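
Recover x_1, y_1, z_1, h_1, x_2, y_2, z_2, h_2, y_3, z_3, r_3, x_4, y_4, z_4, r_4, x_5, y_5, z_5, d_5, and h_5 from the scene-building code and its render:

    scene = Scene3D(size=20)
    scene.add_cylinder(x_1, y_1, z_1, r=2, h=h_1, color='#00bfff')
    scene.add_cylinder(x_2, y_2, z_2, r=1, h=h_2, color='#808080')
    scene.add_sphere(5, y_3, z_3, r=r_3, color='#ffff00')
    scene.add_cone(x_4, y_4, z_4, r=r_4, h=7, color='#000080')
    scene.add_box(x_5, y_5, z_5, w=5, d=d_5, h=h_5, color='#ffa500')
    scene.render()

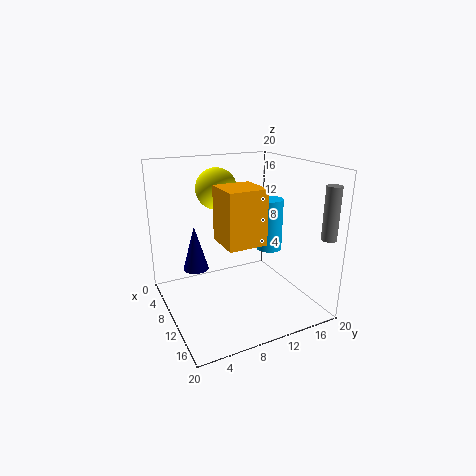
x_1 = 7, y_1 = 17, z_1 = 6, h_1 = 8, x_2 = 18, y_2 = 19, z_2 = 11, h_2 = 7, y_3 = 9, z_3 = 16, r_3 = 3, x_4 = 3, y_4 = 6, z_4 = 3, r_4 = 2, x_5 = 11, y_5 = 6, z_5 = 11, d_5 = 5, h_5 = 7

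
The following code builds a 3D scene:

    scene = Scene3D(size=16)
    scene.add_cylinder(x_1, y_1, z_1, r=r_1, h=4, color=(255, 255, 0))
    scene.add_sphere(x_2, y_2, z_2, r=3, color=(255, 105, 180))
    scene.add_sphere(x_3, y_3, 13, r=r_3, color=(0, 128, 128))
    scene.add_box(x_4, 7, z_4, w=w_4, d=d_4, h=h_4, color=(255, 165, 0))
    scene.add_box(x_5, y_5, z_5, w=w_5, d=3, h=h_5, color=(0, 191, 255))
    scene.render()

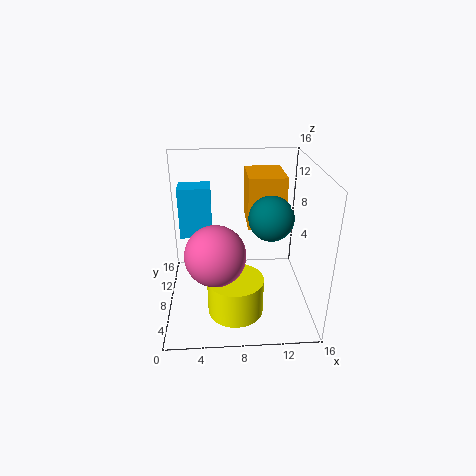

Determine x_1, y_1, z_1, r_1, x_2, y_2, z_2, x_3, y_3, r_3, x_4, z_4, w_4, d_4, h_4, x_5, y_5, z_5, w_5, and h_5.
x_1 = 7.5; y_1 = 4.5; z_1 = 1; r_1 = 3; x_2 = 5.5; y_2 = 3.5; z_2 = 8.5; x_3 = 10.5; y_3 = 2; r_3 = 2; x_4 = 9; z_4 = 9.5; w_4 = 4; d_4 = 5; h_4 = 5.5; x_5 = 1; y_5 = 13; z_5 = 5.5; w_5 = 4; h_5 = 6.5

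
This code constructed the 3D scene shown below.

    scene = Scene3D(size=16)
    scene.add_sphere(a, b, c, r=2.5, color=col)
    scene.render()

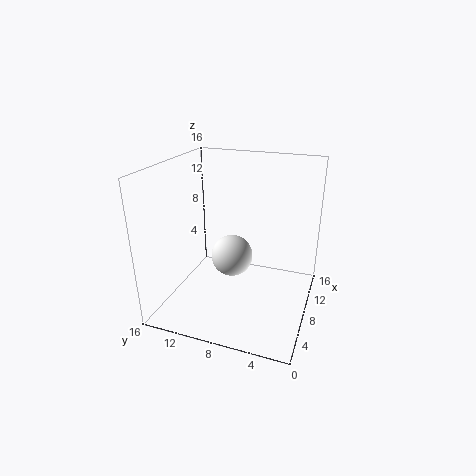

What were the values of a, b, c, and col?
a = 10, b = 9.5, c = 4.5, col = 'white'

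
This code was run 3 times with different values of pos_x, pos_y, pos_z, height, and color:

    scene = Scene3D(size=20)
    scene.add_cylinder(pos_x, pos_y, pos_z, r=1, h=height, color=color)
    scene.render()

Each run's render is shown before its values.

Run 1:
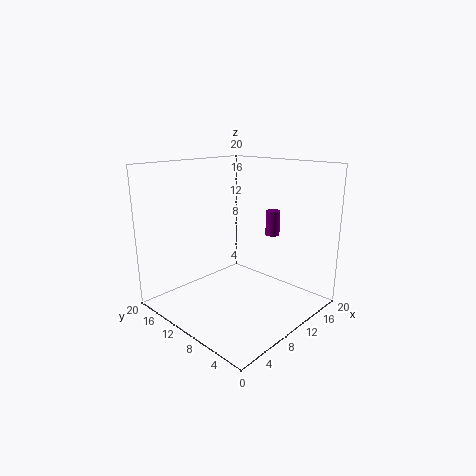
pos_x = 14.5; pos_y = 7.5; pos_z = 10; height = 3.5; color = 'purple'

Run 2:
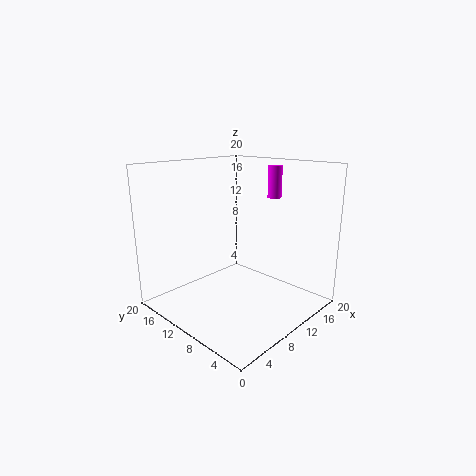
pos_x = 16; pos_y = 8.5; pos_z = 15; height = 4.5; color = 'magenta'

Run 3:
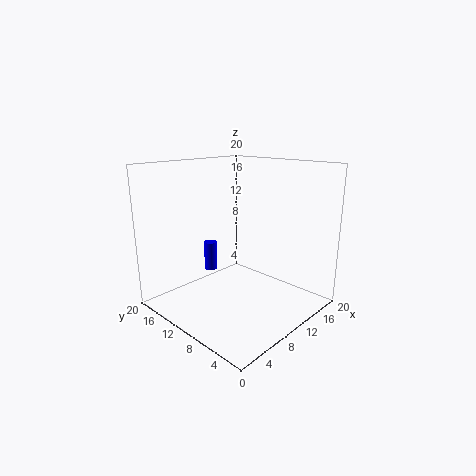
pos_x = 11; pos_y = 17; pos_z = 3; height = 4.5; color = 'blue'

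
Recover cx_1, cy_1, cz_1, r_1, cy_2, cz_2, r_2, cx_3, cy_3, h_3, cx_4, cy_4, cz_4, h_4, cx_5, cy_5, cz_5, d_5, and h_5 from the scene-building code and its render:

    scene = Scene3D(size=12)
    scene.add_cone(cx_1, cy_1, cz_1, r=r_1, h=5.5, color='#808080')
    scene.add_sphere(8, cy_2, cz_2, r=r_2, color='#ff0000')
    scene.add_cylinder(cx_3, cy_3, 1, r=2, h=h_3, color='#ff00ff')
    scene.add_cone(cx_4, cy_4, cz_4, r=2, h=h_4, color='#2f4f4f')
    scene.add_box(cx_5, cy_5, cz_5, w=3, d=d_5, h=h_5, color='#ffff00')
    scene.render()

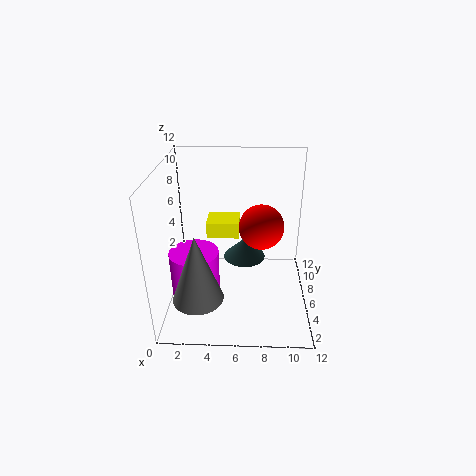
cx_1 = 3, cy_1 = 2.5, cz_1 = 2.5, r_1 = 2, cy_2 = 8, cz_2 = 6, r_2 = 2, cx_3 = 2.5, cy_3 = 4.5, h_3 = 4.5, cx_4 = 6.5, cy_4 = 9.5, cz_4 = 2, h_4 = 2, cx_5 = 3, cy_5 = 8.5, cz_5 = 4.5, d_5 = 2.5, h_5 = 1.5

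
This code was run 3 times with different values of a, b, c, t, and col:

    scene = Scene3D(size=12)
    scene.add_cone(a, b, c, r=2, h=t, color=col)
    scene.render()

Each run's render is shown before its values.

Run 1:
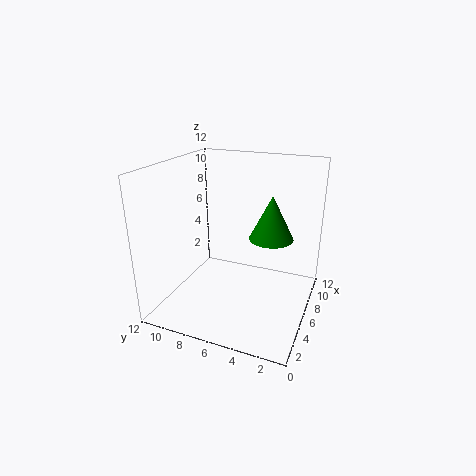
a = 9
b = 4
c = 5
t = 4
col = 'green'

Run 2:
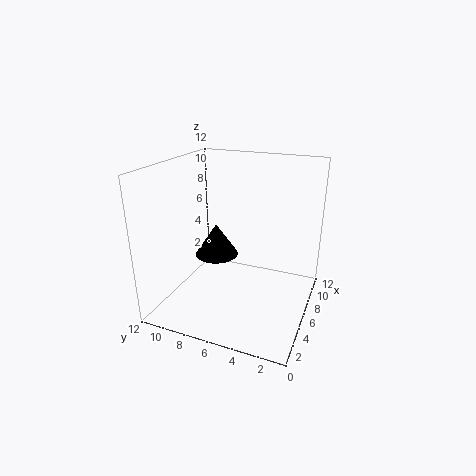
a = 8
b = 9
c = 3
t = 3
col = 'black'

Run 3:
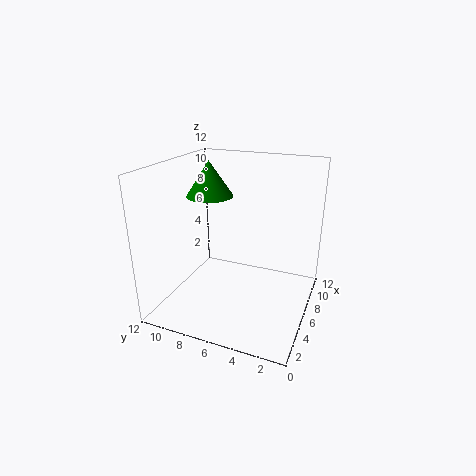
a = 7
b = 9
c = 9
t = 3
col = 'green'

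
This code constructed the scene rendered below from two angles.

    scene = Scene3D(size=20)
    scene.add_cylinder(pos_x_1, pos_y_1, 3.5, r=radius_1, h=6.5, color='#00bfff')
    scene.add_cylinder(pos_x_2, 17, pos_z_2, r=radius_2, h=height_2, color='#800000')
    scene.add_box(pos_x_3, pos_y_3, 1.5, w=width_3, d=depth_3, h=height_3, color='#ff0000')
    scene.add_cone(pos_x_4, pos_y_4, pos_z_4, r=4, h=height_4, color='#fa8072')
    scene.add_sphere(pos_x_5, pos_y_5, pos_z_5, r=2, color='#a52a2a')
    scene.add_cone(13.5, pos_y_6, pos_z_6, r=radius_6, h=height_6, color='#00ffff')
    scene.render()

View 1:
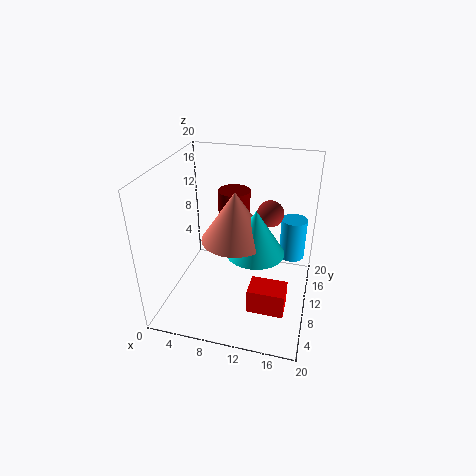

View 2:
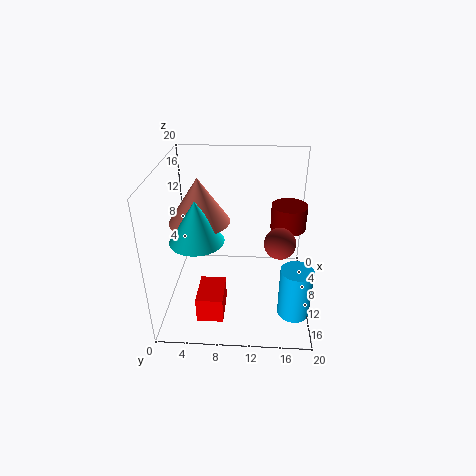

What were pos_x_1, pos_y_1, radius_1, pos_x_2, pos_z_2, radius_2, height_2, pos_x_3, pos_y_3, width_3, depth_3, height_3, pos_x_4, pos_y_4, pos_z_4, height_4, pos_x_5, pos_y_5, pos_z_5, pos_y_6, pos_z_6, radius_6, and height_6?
pos_x_1 = 17; pos_y_1 = 17.5; radius_1 = 2; pos_x_2 = 7.5; pos_z_2 = 10.5; radius_2 = 2.5; height_2 = 3.5; pos_x_3 = 12.5; pos_y_3 = 5; width_3 = 5; depth_3 = 3.5; height_3 = 3.5; pos_x_4 = 11; pos_y_4 = 5; pos_z_4 = 13; height_4 = 6; pos_x_5 = 13.5; pos_y_5 = 15.5; pos_z_5 = 11.5; pos_y_6 = 5; pos_z_6 = 11.5; radius_6 = 3.5; height_6 = 5.5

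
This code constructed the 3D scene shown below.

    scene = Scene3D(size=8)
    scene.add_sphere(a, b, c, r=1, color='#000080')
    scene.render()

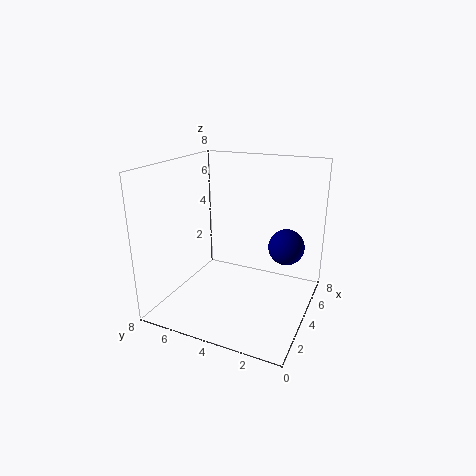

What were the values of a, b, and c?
a = 5, b = 1.5, c = 3.5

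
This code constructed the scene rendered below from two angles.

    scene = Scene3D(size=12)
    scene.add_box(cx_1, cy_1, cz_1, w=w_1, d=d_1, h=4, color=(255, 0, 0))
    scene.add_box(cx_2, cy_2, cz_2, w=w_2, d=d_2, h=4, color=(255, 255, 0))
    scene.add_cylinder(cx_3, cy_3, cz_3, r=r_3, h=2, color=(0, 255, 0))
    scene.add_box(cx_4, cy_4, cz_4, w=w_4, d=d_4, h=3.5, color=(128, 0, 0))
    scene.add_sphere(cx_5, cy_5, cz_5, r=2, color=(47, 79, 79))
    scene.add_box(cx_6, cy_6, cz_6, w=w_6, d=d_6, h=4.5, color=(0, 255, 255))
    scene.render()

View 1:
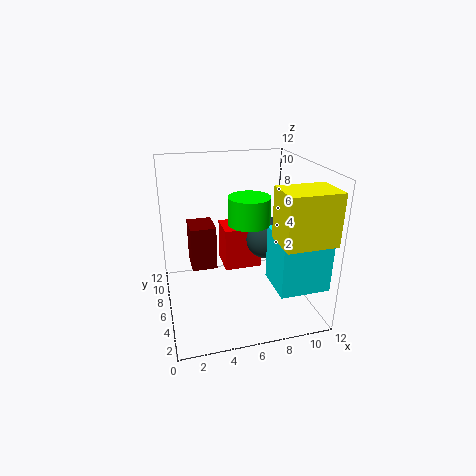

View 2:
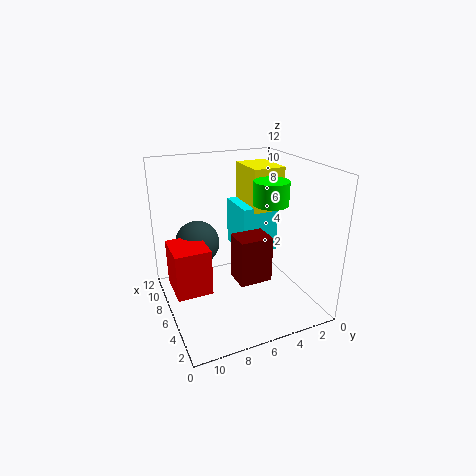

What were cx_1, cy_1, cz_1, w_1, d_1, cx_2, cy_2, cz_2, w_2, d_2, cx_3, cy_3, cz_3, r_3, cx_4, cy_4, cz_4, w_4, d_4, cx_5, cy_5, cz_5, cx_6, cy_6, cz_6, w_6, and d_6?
cx_1 = 5.5
cy_1 = 8.5
cz_1 = 1.5
w_1 = 3.5
d_1 = 3
cx_2 = 8
cy_2 = 0.5
cz_2 = 7
w_2 = 4
d_2 = 3
cx_3 = 6
cy_3 = 3
cz_3 = 8.5
r_3 = 1.5
cx_4 = 2
cy_4 = 5
cz_4 = 4
w_4 = 2
d_4 = 2.5
cx_5 = 9.5
cy_5 = 8.5
cz_5 = 4.5
cx_6 = 8
cy_6 = 1
cz_6 = 3
w_6 = 4
d_6 = 3.5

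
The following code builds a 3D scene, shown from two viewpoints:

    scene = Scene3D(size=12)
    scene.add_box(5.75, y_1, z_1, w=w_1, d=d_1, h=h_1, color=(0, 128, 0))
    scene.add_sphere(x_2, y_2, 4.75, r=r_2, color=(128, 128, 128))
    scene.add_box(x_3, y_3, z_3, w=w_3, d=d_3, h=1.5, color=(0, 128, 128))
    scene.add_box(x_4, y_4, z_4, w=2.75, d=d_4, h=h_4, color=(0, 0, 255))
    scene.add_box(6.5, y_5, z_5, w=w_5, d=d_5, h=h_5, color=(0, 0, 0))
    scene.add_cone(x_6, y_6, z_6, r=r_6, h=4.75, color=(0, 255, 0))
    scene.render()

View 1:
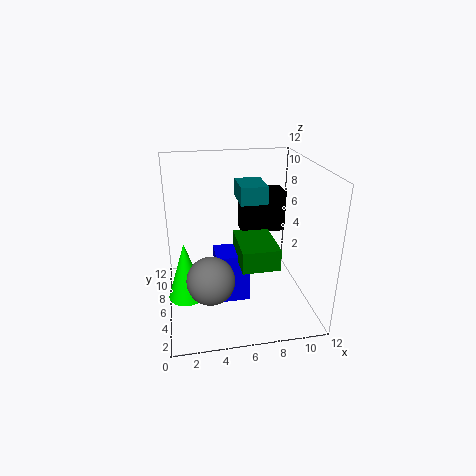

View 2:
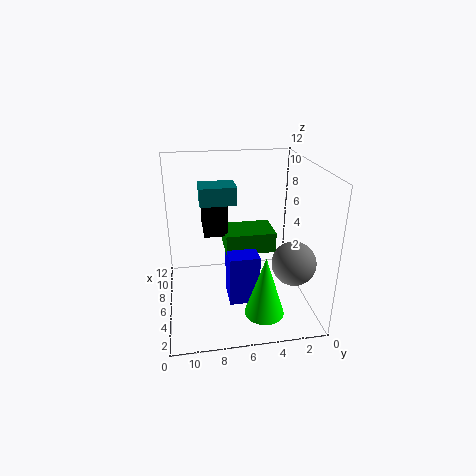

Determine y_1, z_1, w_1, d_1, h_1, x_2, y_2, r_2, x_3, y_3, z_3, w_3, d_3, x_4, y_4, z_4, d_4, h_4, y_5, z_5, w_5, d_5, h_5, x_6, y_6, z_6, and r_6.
y_1 = 2.75
z_1 = 4.5
w_1 = 3
d_1 = 4.25
h_1 = 1.75
x_2 = 3.25
y_2 = 2
r_2 = 1.75
x_3 = 6.25
y_3 = 6
z_3 = 8.75
w_3 = 2.25
d_3 = 3
x_4 = 4
y_4 = 4.5
z_4 = 0.75
d_4 = 2.5
h_4 = 4.25
y_5 = 6.75
z_5 = 6
w_5 = 3.75
d_5 = 2
h_5 = 3.5
x_6 = 1.5
y_6 = 4.75
z_6 = 1.75
r_6 = 1.5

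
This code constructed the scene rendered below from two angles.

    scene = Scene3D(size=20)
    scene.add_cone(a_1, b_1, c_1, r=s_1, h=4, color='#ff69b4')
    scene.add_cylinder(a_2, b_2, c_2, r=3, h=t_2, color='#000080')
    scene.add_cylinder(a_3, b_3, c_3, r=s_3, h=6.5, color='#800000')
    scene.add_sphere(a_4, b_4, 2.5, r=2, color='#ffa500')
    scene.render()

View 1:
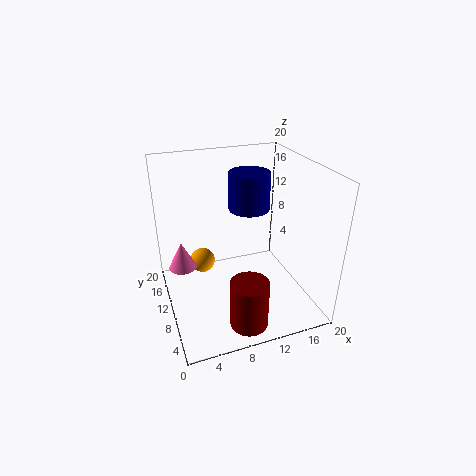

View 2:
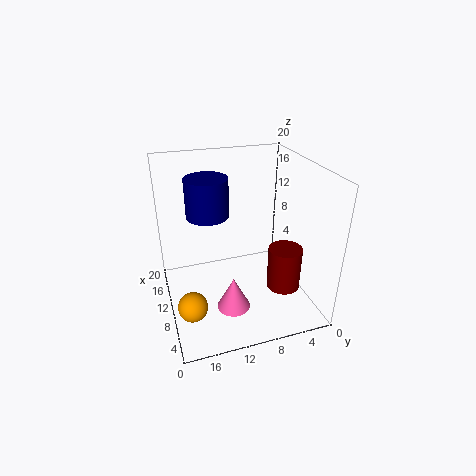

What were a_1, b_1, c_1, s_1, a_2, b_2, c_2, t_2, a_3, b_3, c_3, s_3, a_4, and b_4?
a_1 = 2.5
b_1 = 13
c_1 = 5
s_1 = 2
a_2 = 13
b_2 = 13.5
c_2 = 12.5
t_2 = 5.5
a_3 = 9
b_3 = 3
c_3 = 1
s_3 = 2.5
a_4 = 6.5
b_4 = 17.5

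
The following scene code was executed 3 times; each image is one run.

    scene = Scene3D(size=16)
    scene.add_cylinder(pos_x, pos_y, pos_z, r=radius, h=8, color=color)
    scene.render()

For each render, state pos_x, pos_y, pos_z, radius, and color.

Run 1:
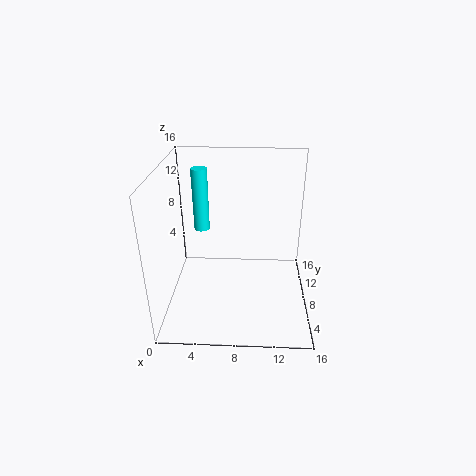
pos_x = 3; pos_y = 14; pos_z = 6; radius = 1; color = 'cyan'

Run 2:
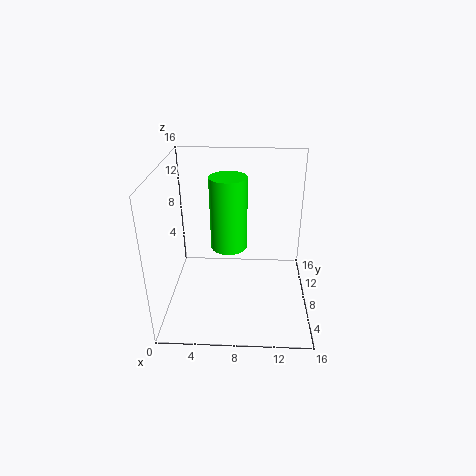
pos_x = 7; pos_y = 8; pos_z = 7; radius = 2; color = 'lime'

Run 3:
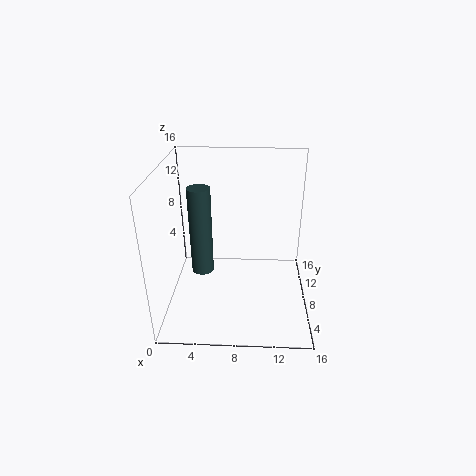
pos_x = 5; pos_y = 2; pos_z = 8; radius = 1; color = 'darkslategray'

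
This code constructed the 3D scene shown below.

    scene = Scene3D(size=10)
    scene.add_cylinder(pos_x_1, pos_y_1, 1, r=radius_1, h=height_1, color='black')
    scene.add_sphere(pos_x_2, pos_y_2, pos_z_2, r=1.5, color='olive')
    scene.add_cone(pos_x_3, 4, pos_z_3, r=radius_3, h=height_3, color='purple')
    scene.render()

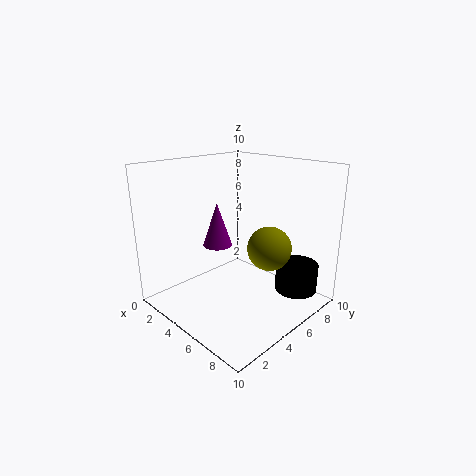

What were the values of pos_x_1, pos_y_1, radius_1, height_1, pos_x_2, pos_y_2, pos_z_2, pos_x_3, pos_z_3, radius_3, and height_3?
pos_x_1 = 8, pos_y_1 = 8, radius_1 = 1.5, height_1 = 2, pos_x_2 = 7, pos_y_2 = 6, pos_z_2 = 4.5, pos_x_3 = 4, pos_z_3 = 4.5, radius_3 = 1, height_3 = 3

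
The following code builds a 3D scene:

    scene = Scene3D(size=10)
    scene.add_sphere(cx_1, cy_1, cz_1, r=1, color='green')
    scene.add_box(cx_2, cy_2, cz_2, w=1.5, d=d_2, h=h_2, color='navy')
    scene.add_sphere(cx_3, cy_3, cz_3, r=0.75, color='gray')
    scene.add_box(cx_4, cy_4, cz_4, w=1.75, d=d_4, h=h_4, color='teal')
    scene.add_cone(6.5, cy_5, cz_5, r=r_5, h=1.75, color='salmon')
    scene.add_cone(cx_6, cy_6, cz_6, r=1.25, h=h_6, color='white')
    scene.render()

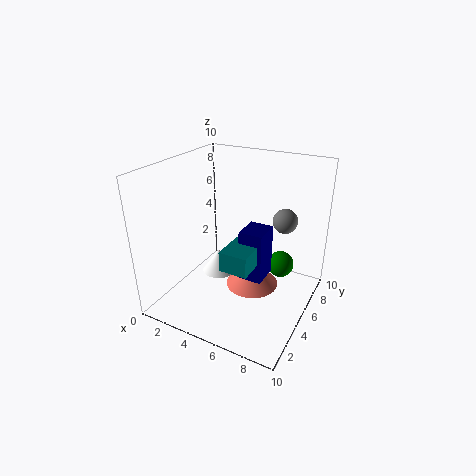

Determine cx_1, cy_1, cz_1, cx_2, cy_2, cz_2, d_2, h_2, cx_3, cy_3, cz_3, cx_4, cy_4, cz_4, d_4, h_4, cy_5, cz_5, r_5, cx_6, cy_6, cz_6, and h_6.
cx_1 = 7.25, cy_1 = 7.75, cz_1 = 2, cx_2 = 6.25, cy_2 = 2.75, cz_2 = 3.5, d_2 = 1.75, h_2 = 3.25, cx_3 = 8.5, cy_3 = 4.5, cz_3 = 7.25, cx_4 = 5.75, cy_4 = 1.25, cz_4 = 4.75, d_4 = 2.25, h_4 = 1.25, cy_5 = 4.25, cz_5 = 2.25, r_5 = 1.75, cx_6 = 3.25, cy_6 = 5.25, cz_6 = 1.75, h_6 = 1.75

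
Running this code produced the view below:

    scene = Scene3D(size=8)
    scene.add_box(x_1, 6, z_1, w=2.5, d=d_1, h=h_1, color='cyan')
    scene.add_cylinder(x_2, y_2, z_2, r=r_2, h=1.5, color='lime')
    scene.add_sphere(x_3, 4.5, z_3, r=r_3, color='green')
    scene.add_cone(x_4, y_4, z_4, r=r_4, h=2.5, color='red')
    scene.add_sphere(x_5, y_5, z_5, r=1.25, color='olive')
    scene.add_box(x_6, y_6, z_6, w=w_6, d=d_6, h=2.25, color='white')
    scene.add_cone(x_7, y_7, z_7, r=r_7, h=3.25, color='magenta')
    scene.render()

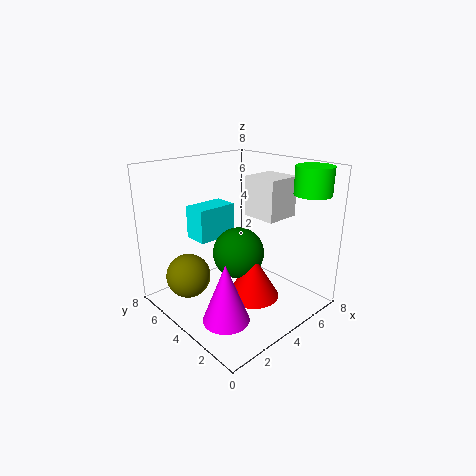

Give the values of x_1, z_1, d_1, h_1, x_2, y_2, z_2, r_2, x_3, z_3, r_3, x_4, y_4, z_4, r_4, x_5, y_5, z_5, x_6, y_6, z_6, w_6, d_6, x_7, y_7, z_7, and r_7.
x_1 = 3
z_1 = 3.25
d_1 = 1.5
h_1 = 2
x_2 = 6.75
y_2 = 1.25
z_2 = 6.5
r_2 = 1
x_3 = 4.5
z_3 = 2.75
r_3 = 1.5
x_4 = 4.5
y_4 = 3.25
z_4 = 0.5
r_4 = 1.5
x_5 = 1.75
y_5 = 5.75
z_5 = 1.75
x_6 = 5
y_6 = 2.5
z_6 = 5
w_6 = 2
d_6 = 2
x_7 = 2
y_7 = 2.75
z_7 = 0.25
r_7 = 1.25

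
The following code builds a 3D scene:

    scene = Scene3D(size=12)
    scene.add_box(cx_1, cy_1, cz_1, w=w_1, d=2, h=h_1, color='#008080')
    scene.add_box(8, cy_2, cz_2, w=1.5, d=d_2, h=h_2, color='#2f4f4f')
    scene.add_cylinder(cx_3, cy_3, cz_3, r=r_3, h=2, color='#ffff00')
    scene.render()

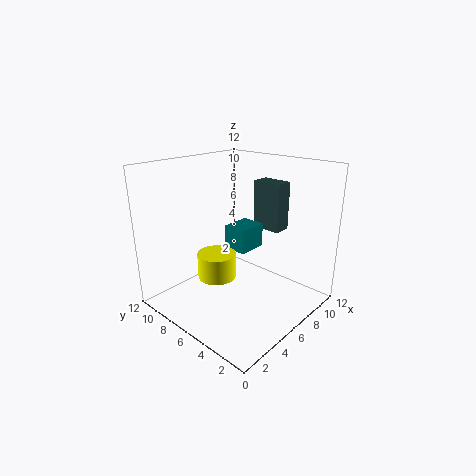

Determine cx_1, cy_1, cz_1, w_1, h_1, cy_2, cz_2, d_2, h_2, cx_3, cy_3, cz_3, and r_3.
cx_1 = 5.5; cy_1 = 5; cz_1 = 5; w_1 = 2.5; h_1 = 2; cy_2 = 3.5; cz_2 = 6.5; d_2 = 2.5; h_2 = 4; cx_3 = 3.5; cy_3 = 6; cz_3 = 3.5; r_3 = 1.5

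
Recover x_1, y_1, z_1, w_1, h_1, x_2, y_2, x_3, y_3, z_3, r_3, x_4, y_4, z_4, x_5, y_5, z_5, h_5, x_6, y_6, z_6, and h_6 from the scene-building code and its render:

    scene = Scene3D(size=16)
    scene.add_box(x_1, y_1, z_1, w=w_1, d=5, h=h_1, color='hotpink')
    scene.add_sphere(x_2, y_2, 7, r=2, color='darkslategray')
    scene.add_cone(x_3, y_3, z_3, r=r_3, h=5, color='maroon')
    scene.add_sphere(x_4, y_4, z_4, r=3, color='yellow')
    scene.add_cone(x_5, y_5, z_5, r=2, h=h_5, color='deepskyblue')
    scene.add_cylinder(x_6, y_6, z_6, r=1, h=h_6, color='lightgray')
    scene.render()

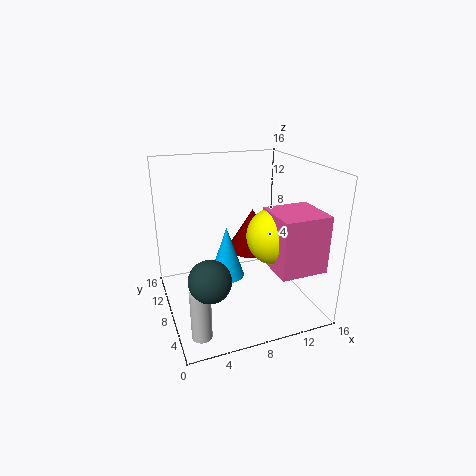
x_1 = 10; y_1 = 1; z_1 = 6; w_1 = 5; h_1 = 6; x_2 = 3; y_2 = 2; x_3 = 11; y_3 = 11; z_3 = 5; r_3 = 3; x_4 = 11; y_4 = 5; z_4 = 9; x_5 = 7; y_5 = 9; z_5 = 3; h_5 = 6; x_6 = 2; y_6 = 2; z_6 = 1; h_6 = 5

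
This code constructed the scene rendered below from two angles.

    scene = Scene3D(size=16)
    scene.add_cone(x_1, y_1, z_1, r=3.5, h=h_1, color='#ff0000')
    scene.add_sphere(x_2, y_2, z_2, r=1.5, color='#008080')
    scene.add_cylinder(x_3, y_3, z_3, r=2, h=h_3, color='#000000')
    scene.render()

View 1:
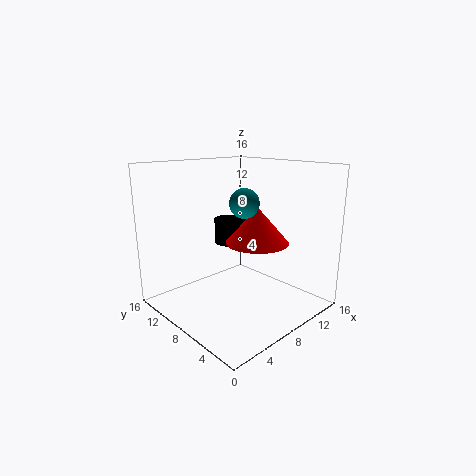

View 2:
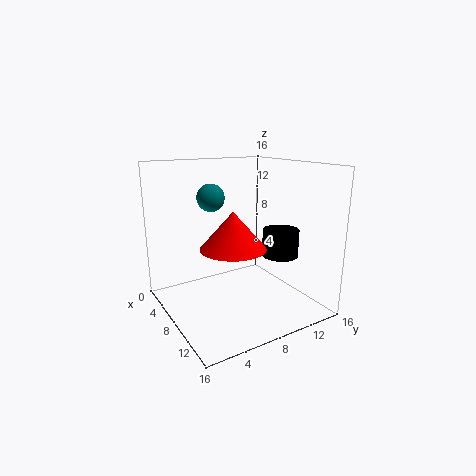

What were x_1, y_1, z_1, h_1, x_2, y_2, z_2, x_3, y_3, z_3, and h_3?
x_1 = 9.5
y_1 = 6.5
z_1 = 7.5
h_1 = 4
x_2 = 6.5
y_2 = 5.5
z_2 = 12.5
x_3 = 10.5
y_3 = 12
z_3 = 6
h_3 = 3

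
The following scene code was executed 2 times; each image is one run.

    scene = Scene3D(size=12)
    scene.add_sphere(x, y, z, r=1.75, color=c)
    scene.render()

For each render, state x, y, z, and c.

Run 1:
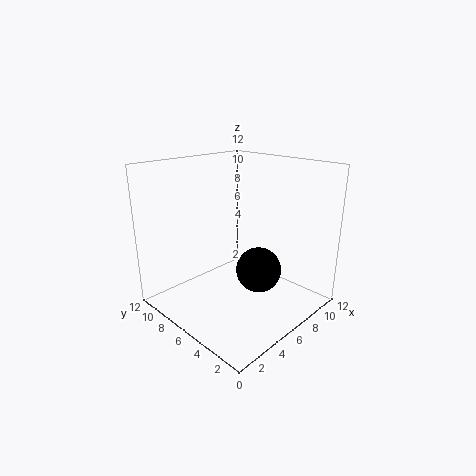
x = 5.5
y = 3.25
z = 4.25
c = 'black'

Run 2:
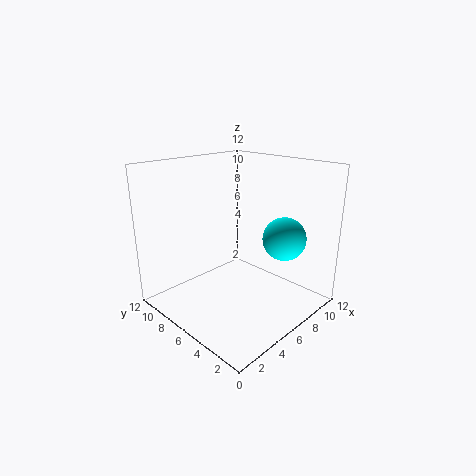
x = 8
y = 2.75
z = 6.25
c = 'cyan'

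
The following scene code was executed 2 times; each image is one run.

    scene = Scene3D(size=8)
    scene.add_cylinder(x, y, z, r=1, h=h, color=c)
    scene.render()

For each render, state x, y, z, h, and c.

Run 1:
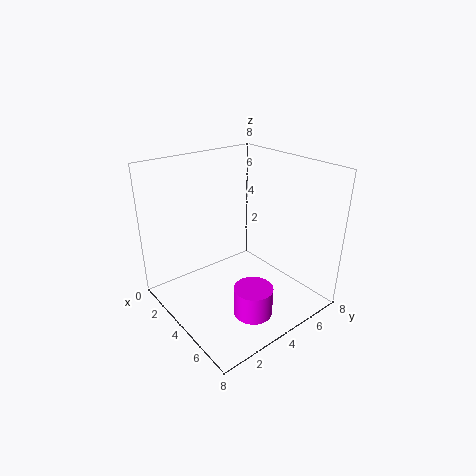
x = 6.5, y = 3, z = 1, h = 1.5, c = 'magenta'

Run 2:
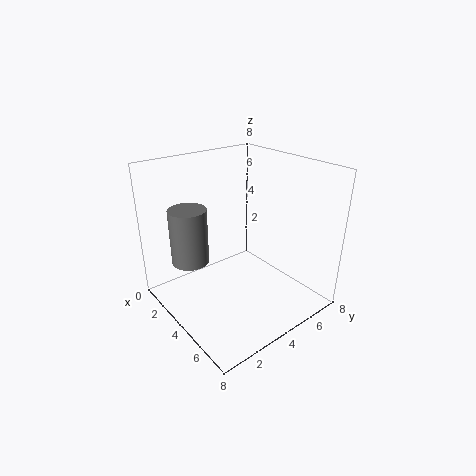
x = 3, y = 1.5, z = 3, h = 3, c = 'gray'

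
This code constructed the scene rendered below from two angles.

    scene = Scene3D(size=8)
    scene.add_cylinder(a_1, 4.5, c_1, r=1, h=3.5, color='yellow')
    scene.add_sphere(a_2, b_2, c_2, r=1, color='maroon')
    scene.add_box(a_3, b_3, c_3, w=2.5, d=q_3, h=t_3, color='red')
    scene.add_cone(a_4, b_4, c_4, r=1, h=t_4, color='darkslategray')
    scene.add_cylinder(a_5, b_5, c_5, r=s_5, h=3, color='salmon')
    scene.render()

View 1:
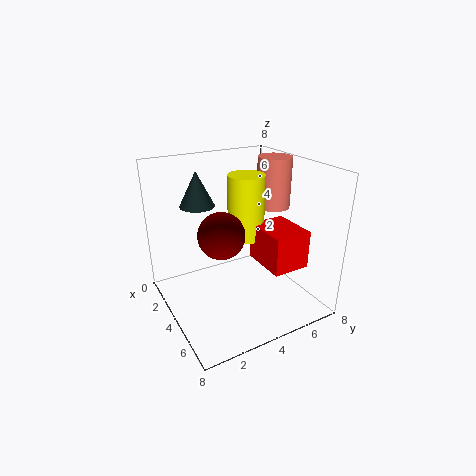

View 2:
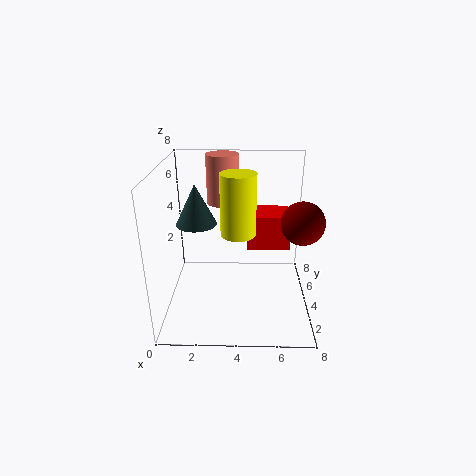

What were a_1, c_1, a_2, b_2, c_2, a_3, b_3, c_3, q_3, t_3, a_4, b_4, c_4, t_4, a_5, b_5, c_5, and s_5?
a_1 = 4; c_1 = 4; a_2 = 7; b_2 = 1.5; c_2 = 6; a_3 = 4.5; b_3 = 4.5; c_3 = 3; q_3 = 2; t_3 = 2; a_4 = 2; b_4 = 2.5; c_4 = 5.5; t_4 = 2; a_5 = 3; b_5 = 7; c_5 = 5; s_5 = 1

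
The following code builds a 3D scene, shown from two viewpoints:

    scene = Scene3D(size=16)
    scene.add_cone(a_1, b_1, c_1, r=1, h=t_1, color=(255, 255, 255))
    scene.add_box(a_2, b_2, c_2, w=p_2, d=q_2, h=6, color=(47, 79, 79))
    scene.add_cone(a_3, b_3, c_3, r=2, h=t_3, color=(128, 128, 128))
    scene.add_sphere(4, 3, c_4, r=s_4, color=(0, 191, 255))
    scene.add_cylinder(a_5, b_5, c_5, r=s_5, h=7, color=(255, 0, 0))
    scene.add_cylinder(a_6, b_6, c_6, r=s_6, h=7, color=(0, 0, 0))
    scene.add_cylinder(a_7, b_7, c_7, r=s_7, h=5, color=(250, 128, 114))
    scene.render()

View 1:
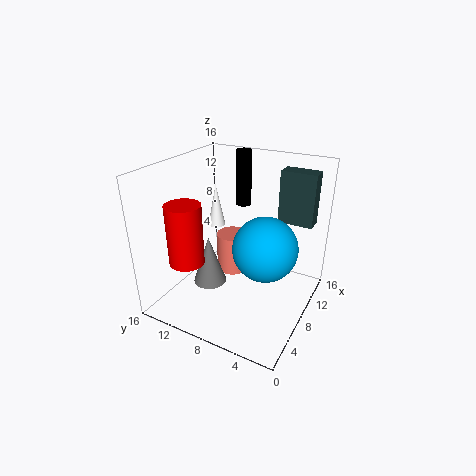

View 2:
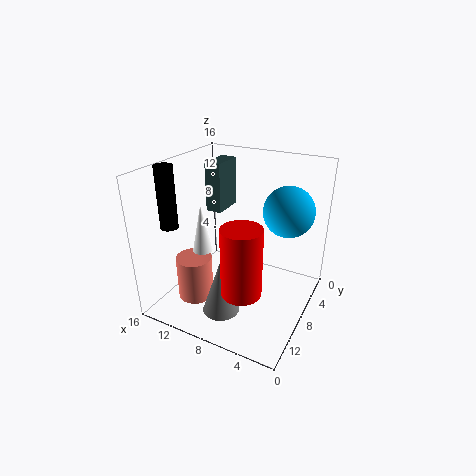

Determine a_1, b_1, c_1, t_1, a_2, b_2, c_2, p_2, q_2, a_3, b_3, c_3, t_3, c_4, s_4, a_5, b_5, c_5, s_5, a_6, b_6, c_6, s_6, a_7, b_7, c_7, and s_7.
a_1 = 10, b_1 = 12, c_1 = 8, t_1 = 5, a_2 = 12, b_2 = 1, c_2 = 9, p_2 = 2, q_2 = 4, a_3 = 8, b_3 = 12, c_3 = 1, t_3 = 6, c_4 = 10, s_4 = 3, a_5 = 5, b_5 = 13, c_5 = 5, s_5 = 2, a_6 = 15, b_6 = 11, c_6 = 9, s_6 = 1, a_7 = 12, b_7 = 11, c_7 = 1, s_7 = 2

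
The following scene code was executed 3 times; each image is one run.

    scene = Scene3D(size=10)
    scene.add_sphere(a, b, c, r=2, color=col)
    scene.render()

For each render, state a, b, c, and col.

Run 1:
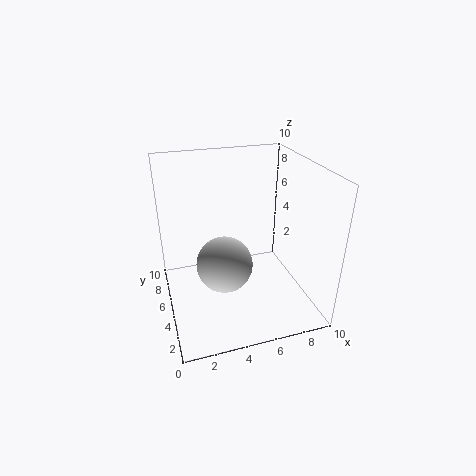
a = 4, b = 5, c = 3, col = 'lightgray'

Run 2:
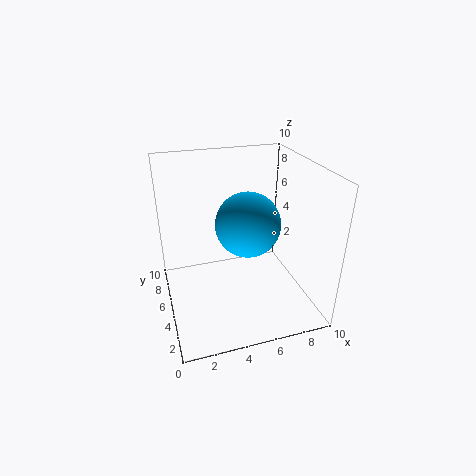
a = 5, b = 3, c = 7, col = 'deepskyblue'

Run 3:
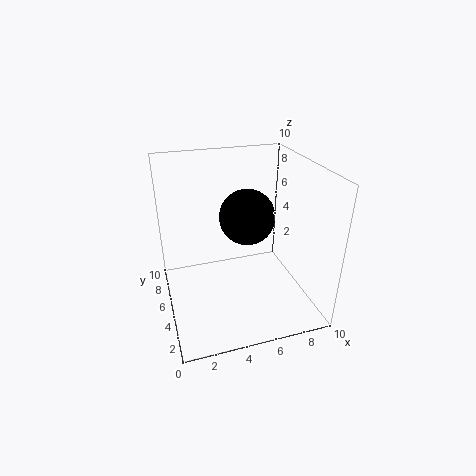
a = 6, b = 6, c = 6, col = 'black'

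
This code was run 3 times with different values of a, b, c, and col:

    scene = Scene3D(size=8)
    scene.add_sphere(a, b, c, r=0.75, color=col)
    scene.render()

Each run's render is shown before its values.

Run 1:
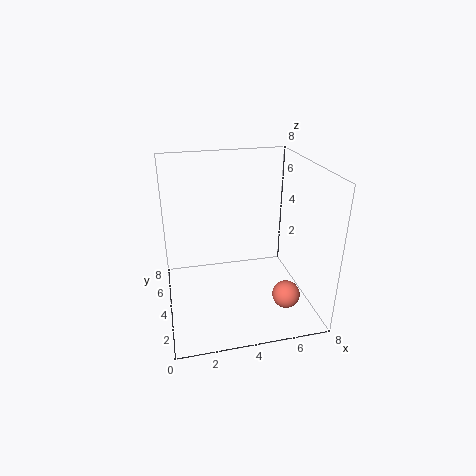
a = 6.25
b = 2
c = 1.25
col = 'salmon'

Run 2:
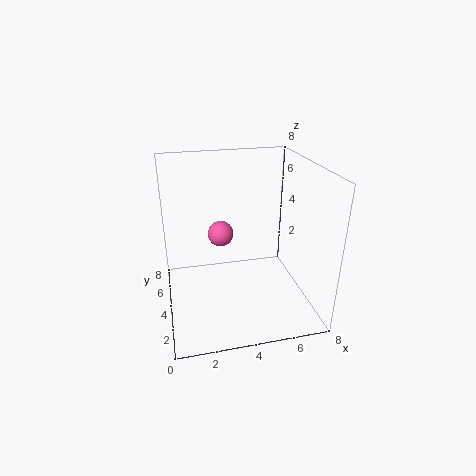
a = 3.25
b = 5.25
c = 3.75
col = 'hotpink'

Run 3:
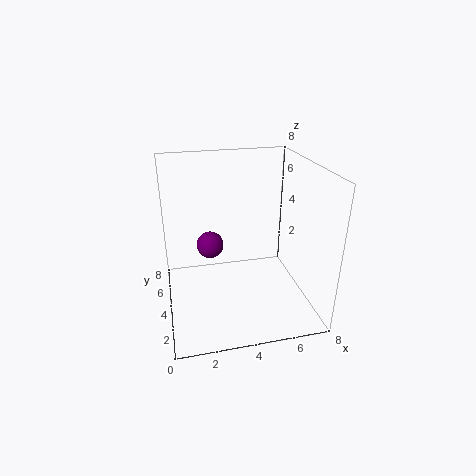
a = 2.5
b = 4.5
c = 3.5
col = 'purple'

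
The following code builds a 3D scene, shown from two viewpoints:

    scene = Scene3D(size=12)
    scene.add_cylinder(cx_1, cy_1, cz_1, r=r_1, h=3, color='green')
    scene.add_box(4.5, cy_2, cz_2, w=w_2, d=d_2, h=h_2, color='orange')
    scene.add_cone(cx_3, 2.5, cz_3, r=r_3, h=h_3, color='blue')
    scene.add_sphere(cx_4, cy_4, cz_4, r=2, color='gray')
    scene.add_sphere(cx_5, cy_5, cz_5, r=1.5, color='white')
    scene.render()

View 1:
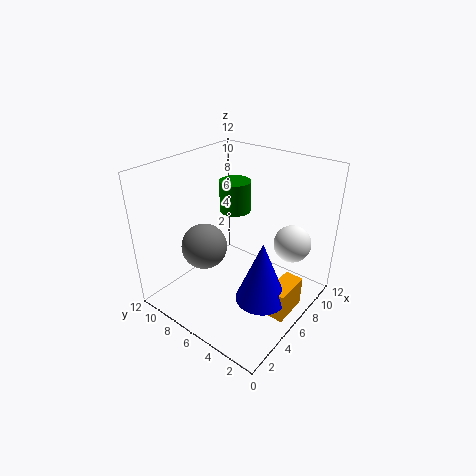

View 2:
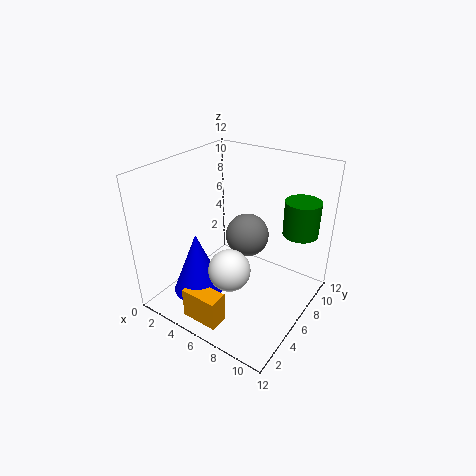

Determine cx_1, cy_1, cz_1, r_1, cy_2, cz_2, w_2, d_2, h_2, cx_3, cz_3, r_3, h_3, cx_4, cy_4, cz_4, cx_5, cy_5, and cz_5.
cx_1 = 10
cy_1 = 9.5
cz_1 = 6
r_1 = 1.5
cy_2 = 0.5
cz_2 = 1
w_2 = 3
d_2 = 1.5
h_2 = 2.5
cx_3 = 4.5
cz_3 = 2.5
r_3 = 2
h_3 = 5
cx_4 = 5
cy_4 = 9
cz_4 = 4.5
cx_5 = 8
cy_5 = 2
cz_5 = 6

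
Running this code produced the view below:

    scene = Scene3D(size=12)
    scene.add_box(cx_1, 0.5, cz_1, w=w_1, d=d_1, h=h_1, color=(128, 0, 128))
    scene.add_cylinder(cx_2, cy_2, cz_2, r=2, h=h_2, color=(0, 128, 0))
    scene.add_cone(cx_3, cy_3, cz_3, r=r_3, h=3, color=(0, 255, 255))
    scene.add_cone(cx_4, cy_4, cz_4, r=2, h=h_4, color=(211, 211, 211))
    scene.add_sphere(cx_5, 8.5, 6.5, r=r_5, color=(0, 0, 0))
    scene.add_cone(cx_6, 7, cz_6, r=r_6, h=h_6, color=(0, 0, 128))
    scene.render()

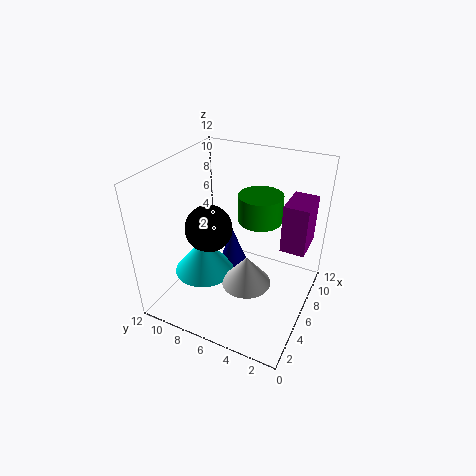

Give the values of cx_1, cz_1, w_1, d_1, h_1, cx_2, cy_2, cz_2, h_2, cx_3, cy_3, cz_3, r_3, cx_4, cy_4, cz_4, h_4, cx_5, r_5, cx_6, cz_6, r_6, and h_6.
cx_1 = 6.5; cz_1 = 5.5; w_1 = 3; d_1 = 2; h_1 = 4; cx_2 = 9.5; cy_2 = 5.5; cz_2 = 6; h_2 = 2.5; cx_3 = 4.5; cy_3 = 8.5; cz_3 = 3; r_3 = 2.5; cx_4 = 4.5; cy_4 = 4.5; cz_4 = 3; h_4 = 2.5; cx_5 = 5.5; r_5 = 2; cx_6 = 7; cz_6 = 2; r_6 = 1.5; h_6 = 4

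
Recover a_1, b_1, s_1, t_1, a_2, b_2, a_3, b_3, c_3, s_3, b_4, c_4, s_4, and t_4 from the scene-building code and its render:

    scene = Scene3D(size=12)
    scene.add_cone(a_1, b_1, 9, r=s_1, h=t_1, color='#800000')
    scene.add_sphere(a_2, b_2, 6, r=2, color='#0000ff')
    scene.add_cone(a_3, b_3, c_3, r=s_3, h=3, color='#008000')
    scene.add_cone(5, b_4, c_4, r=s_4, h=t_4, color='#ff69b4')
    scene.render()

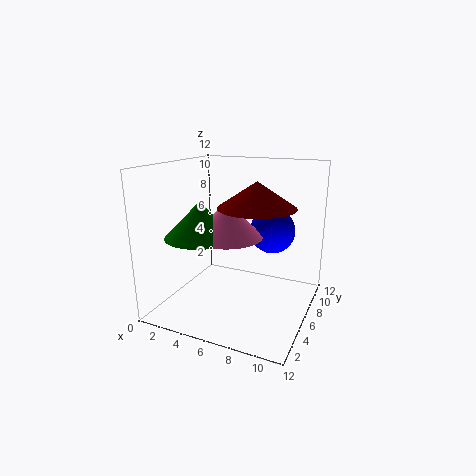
a_1 = 8, b_1 = 5, s_1 = 3, t_1 = 2, a_2 = 8, b_2 = 9, a_3 = 3, b_3 = 5, c_3 = 6, s_3 = 3, b_4 = 6, c_4 = 6, s_4 = 3, t_4 = 3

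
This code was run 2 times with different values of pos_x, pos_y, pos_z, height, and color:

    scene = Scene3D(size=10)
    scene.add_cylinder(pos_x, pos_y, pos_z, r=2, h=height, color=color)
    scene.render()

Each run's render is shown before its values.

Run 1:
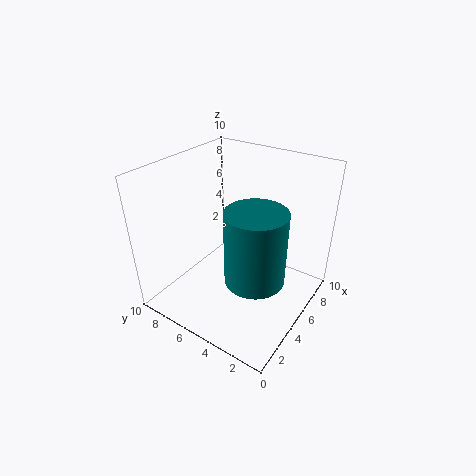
pos_x = 4
pos_y = 3
pos_z = 3
height = 5
color = 'teal'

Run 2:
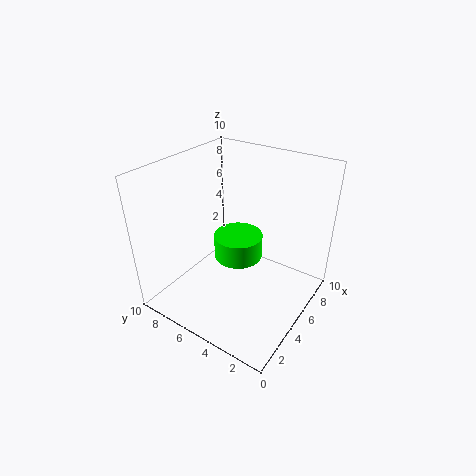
pos_x = 8
pos_y = 7
pos_z = 1
height = 2
color = 'lime'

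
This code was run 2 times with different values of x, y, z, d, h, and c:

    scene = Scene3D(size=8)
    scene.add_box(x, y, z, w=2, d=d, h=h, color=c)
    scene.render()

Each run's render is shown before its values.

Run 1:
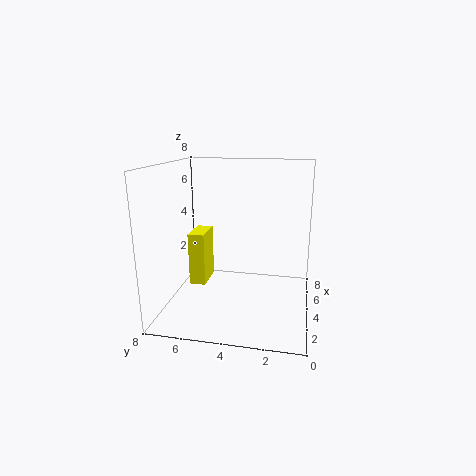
x = 4.75
y = 6.25
z = 0.5
d = 1
h = 3.25
c = 'yellow'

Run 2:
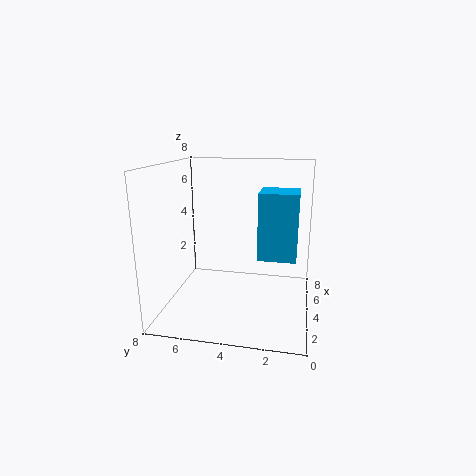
x = 2.75
y = 0.75
z = 3.25
d = 2
h = 3.5
c = 'deepskyblue'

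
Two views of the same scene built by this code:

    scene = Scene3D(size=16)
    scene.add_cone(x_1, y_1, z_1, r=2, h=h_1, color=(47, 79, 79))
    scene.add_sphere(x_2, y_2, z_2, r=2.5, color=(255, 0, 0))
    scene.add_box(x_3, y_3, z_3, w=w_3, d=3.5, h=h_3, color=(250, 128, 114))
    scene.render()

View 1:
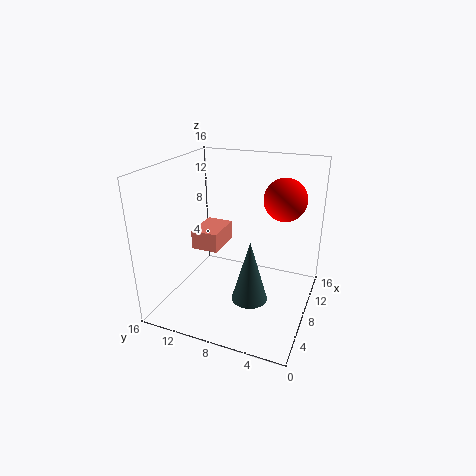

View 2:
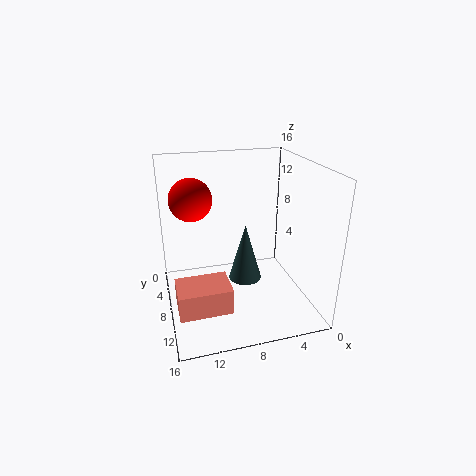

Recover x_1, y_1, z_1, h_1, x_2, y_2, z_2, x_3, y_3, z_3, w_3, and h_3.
x_1 = 6.5; y_1 = 6; z_1 = 1.5; h_1 = 7; x_2 = 12.5; y_2 = 4; z_2 = 11.5; x_3 = 10.5; y_3 = 12; z_3 = 4; w_3 = 5; h_3 = 2.5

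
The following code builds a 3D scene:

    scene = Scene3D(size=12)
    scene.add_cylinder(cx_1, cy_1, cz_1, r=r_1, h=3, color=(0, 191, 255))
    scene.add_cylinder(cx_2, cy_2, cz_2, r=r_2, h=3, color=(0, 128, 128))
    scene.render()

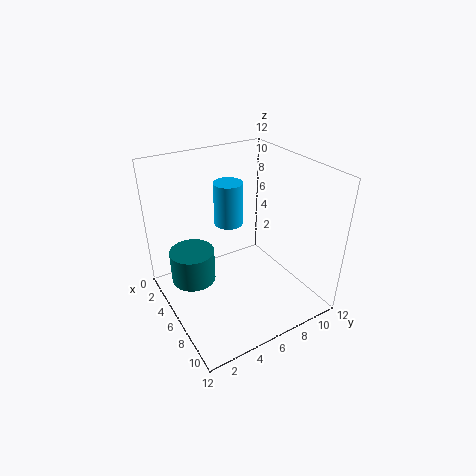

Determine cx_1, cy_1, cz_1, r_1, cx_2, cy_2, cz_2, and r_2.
cx_1 = 8; cy_1 = 4; cz_1 = 9; r_1 = 1; cx_2 = 3; cy_2 = 3; cz_2 = 1; r_2 = 2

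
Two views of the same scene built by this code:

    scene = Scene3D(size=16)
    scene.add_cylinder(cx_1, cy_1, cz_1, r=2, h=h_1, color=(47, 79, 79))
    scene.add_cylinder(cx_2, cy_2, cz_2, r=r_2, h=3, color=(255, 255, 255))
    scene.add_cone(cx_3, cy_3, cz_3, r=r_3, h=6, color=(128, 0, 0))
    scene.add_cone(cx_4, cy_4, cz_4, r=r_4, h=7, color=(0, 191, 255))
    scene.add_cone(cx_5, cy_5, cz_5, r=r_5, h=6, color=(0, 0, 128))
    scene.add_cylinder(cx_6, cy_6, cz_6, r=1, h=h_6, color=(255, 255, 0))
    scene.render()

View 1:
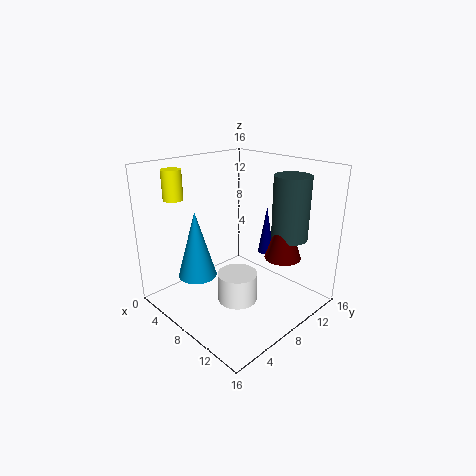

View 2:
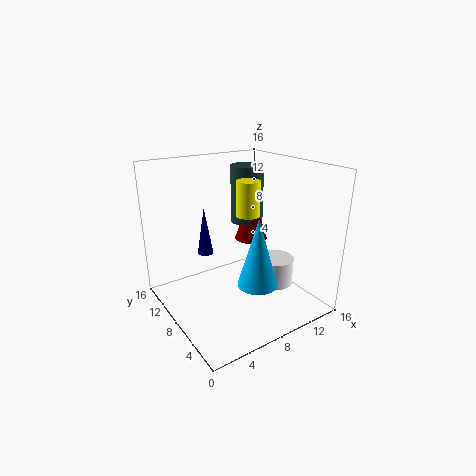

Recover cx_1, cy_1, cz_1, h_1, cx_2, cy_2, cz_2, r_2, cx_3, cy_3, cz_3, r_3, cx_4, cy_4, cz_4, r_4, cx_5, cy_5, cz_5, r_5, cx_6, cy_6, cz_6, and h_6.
cx_1 = 12; cy_1 = 12; cz_1 = 8; h_1 = 7; cx_2 = 11; cy_2 = 5; cz_2 = 3; r_2 = 2; cx_3 = 12; cy_3 = 11; cz_3 = 6; r_3 = 2; cx_4 = 7; cy_4 = 3; cz_4 = 5; r_4 = 2; cx_5 = 7; cy_5 = 14; cz_5 = 4; r_5 = 1; cx_6 = 5; cy_6 = 2; cz_6 = 13; h_6 = 3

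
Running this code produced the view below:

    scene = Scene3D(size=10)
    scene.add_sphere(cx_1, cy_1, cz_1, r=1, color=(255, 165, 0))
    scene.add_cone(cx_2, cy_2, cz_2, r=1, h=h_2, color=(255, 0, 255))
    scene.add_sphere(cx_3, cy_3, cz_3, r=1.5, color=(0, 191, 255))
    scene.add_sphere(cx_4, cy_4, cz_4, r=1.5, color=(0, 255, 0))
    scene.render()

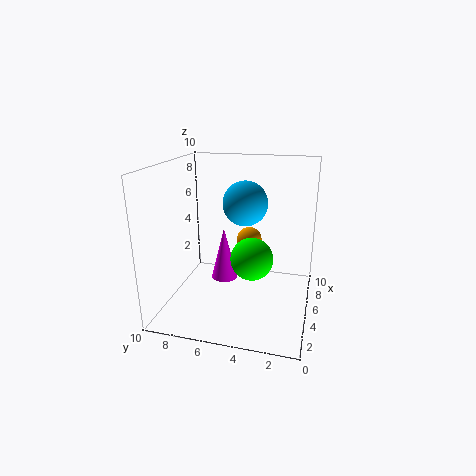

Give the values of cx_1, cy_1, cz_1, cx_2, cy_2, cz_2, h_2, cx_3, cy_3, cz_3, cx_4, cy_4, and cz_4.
cx_1 = 8.5, cy_1 = 5, cz_1 = 3.5, cx_2 = 6.5, cy_2 = 6.5, cz_2 = 1, h_2 = 4, cx_3 = 5, cy_3 = 4.5, cz_3 = 7.5, cx_4 = 5, cy_4 = 4, cz_4 = 3.5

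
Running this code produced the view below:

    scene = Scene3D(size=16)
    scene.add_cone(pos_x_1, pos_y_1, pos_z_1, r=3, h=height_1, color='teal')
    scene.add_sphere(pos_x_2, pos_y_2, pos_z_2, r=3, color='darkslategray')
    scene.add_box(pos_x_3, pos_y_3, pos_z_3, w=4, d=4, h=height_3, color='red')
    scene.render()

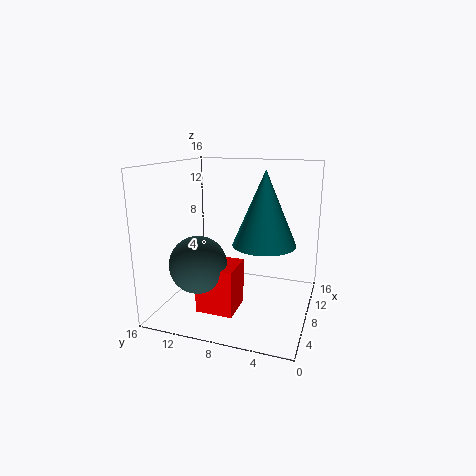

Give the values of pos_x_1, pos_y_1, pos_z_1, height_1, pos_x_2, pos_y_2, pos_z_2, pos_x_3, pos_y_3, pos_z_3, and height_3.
pos_x_1 = 4, pos_y_1 = 4, pos_z_1 = 9, height_1 = 7, pos_x_2 = 4, pos_y_2 = 11, pos_z_2 = 6, pos_x_3 = 3, pos_y_3 = 7, pos_z_3 = 1, height_3 = 5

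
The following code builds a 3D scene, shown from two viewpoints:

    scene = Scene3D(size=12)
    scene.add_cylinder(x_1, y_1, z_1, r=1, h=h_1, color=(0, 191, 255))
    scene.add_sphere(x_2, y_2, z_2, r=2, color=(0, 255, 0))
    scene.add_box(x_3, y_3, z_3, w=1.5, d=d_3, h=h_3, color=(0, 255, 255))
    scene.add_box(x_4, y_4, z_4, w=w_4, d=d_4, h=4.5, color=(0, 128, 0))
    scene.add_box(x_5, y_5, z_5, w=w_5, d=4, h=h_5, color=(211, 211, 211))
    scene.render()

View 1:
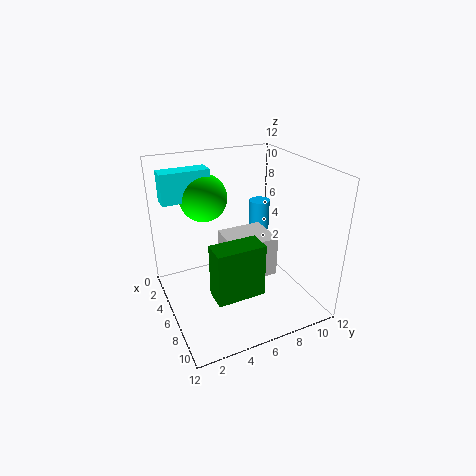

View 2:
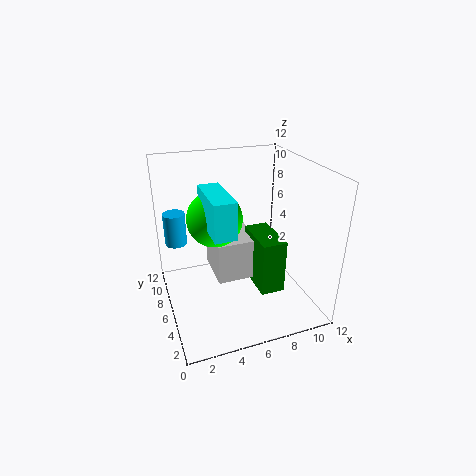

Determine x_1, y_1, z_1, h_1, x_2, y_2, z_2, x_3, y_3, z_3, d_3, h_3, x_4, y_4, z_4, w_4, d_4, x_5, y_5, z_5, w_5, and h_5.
x_1 = 1.5
y_1 = 10.5
z_1 = 4
h_1 = 3
x_2 = 3.5
y_2 = 4
z_2 = 9
x_3 = 2.5
y_3 = 0.5
z_3 = 9
d_3 = 4
h_3 = 2.5
x_4 = 7
y_4 = 3
z_4 = 2
w_4 = 2
d_4 = 4
x_5 = 4
y_5 = 5
z_5 = 2.5
w_5 = 3.5
h_5 = 3.5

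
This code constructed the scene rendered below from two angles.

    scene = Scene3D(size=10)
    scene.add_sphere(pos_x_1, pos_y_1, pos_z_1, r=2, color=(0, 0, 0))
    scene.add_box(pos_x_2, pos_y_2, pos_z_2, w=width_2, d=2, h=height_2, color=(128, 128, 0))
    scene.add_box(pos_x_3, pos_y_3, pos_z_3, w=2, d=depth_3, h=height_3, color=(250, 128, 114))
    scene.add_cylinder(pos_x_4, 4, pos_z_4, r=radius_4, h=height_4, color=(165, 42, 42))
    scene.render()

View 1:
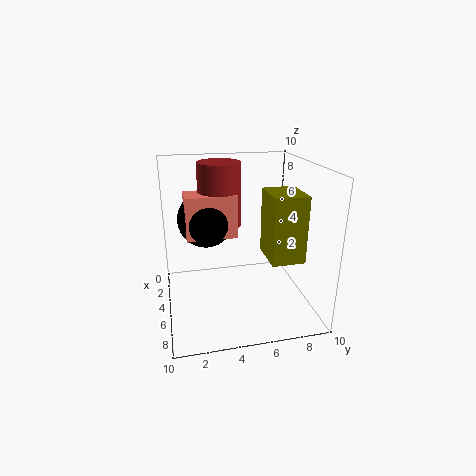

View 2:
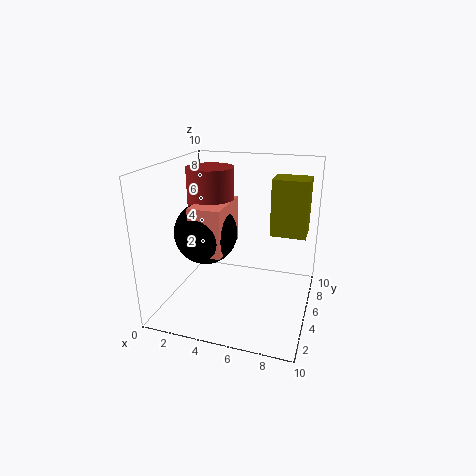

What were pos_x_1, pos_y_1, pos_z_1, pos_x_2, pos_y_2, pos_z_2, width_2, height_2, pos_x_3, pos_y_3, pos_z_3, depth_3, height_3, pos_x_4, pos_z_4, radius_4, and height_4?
pos_x_1 = 3.5
pos_y_1 = 3
pos_z_1 = 6
pos_x_2 = 7
pos_y_2 = 6
pos_z_2 = 5
width_2 = 2.5
height_2 = 4
pos_x_3 = 3
pos_y_3 = 1.5
pos_z_3 = 5
depth_3 = 3.5
height_3 = 3
pos_x_4 = 3.5
pos_z_4 = 5.5
radius_4 = 1.5
height_4 = 4.5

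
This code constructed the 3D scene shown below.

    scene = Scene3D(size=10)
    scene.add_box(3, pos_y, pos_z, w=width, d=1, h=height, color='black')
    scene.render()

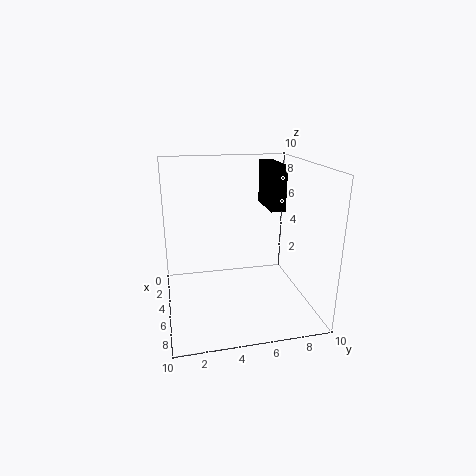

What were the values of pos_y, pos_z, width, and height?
pos_y = 7
pos_z = 7
width = 3
height = 3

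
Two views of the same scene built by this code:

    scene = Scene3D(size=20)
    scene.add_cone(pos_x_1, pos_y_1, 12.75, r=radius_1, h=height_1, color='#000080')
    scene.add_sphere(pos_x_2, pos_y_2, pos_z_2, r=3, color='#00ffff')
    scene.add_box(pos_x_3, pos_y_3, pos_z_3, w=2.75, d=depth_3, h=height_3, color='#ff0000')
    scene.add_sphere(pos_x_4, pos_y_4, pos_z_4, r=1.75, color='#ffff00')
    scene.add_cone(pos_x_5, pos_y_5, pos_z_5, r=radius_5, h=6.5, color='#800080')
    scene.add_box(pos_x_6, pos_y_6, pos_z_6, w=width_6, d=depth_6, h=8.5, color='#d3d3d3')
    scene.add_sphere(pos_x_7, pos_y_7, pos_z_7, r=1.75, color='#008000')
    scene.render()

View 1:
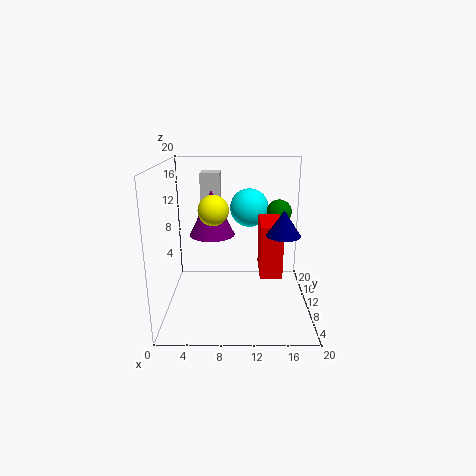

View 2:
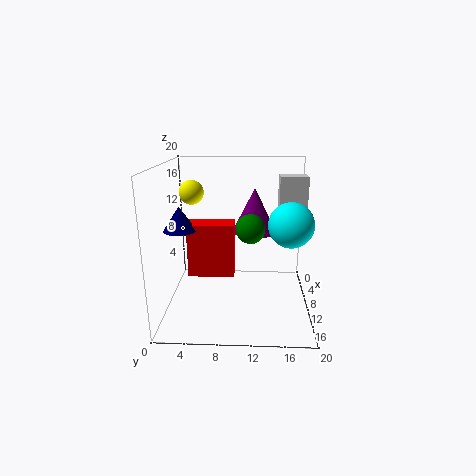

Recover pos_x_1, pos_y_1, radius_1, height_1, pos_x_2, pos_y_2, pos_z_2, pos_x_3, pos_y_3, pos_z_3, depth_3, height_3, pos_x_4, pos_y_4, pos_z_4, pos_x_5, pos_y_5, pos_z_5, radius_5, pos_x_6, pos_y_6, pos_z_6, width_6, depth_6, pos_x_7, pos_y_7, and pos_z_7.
pos_x_1 = 15.25, pos_y_1 = 3.25, radius_1 = 2, height_1 = 3, pos_x_2 = 11.75, pos_y_2 = 17, pos_z_2 = 12.5, pos_x_3 = 12.75, pos_y_3 = 4, pos_z_3 = 6.75, depth_3 = 5.75, height_3 = 6.75, pos_x_4 = 7.25, pos_y_4 = 3.25, pos_z_4 = 15.75, pos_x_5 = 6.25, pos_y_5 = 12.25, pos_z_5 = 9.75, radius_5 = 3.25, pos_x_6 = 4.25, pos_y_6 = 15.75, pos_z_6 = 9.5, width_6 = 3, depth_6 = 4, pos_x_7 = 15.75, pos_y_7 = 11.75, pos_z_7 = 13.25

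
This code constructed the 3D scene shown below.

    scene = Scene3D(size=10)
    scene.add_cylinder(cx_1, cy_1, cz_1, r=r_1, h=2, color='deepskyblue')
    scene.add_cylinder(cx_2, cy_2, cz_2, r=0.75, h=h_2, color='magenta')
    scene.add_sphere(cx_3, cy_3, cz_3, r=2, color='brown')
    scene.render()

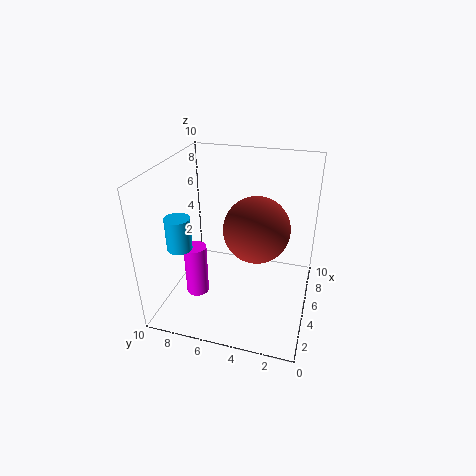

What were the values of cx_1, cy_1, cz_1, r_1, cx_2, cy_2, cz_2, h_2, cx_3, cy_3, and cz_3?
cx_1 = 1.25
cy_1 = 7.5
cz_1 = 6
r_1 = 0.75
cx_2 = 2.75
cy_2 = 7.25
cz_2 = 1.75
h_2 = 3.5
cx_3 = 3
cy_3 = 3.25
cz_3 = 7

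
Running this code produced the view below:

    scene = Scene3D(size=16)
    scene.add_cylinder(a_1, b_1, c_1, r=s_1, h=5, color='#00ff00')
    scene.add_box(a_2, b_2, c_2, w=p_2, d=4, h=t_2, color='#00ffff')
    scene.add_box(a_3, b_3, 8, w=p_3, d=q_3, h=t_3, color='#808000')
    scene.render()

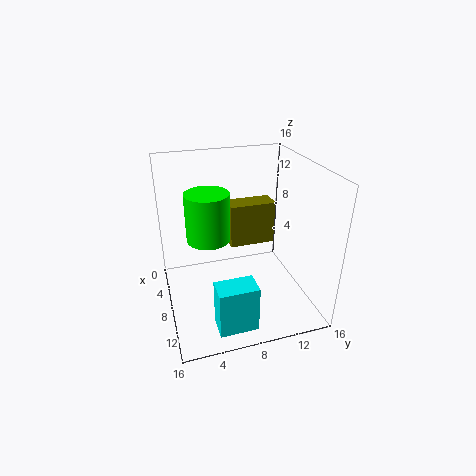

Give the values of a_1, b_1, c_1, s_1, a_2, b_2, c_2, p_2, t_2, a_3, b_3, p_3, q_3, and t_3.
a_1 = 9; b_1 = 4.5; c_1 = 9; s_1 = 2.25; a_2 = 12.75; b_2 = 4; c_2 = 1.25; p_2 = 2.5; t_2 = 5; a_3 = 7.5; b_3 = 6.75; p_3 = 2.25; q_3 = 4.75; t_3 = 4.5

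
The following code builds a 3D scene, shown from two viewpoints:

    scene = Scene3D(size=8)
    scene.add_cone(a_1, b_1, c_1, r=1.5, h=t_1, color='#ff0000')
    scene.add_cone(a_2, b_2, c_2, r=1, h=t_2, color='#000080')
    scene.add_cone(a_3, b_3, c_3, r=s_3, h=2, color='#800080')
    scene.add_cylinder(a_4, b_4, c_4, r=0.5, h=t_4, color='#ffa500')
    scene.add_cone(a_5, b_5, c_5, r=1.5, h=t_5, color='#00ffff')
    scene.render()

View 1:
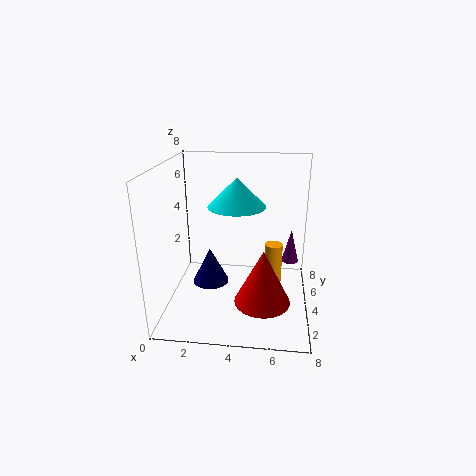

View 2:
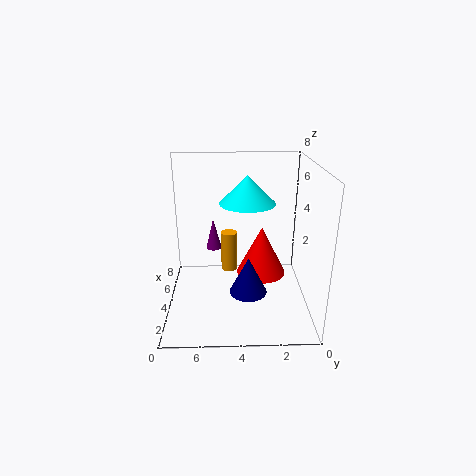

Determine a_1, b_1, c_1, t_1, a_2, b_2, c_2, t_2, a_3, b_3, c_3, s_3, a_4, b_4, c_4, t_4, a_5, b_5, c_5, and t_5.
a_1 = 5.5; b_1 = 2.5; c_1 = 1; t_1 = 3; a_2 = 2.5; b_2 = 3.5; c_2 = 1.5; t_2 = 2; a_3 = 7; b_3 = 5.5; c_3 = 2; s_3 = 0.5; a_4 = 6; b_4 = 4.5; c_4 = 1; t_4 = 2.5; a_5 = 4; b_5 = 3.5; c_5 = 6; t_5 = 1.5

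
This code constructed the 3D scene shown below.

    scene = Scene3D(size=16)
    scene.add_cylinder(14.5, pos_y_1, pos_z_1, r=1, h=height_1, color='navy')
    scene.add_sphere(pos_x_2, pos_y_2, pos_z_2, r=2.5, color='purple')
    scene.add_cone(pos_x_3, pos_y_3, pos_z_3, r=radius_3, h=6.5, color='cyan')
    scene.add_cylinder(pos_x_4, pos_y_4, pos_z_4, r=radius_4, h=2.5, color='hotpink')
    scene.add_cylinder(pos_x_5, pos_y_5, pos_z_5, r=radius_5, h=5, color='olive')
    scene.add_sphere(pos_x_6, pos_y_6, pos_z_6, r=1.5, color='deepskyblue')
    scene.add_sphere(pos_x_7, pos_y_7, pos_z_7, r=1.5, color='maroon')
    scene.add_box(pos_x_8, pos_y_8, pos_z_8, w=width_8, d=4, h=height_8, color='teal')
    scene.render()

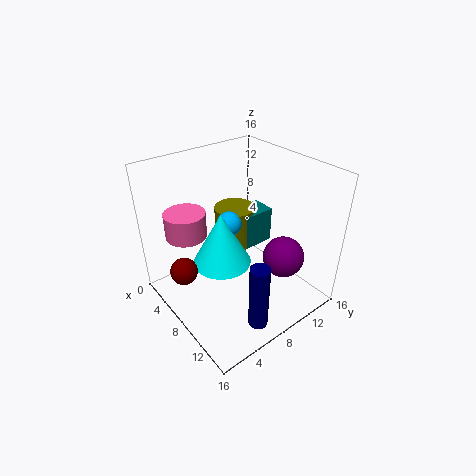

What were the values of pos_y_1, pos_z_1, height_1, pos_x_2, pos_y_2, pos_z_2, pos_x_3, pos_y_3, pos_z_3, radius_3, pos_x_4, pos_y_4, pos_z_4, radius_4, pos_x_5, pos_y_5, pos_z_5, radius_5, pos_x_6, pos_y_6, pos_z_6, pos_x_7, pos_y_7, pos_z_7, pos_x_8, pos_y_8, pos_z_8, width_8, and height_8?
pos_y_1 = 5.5, pos_z_1 = 2, height_1 = 7, pos_x_2 = 10, pos_y_2 = 13.5, pos_z_2 = 4, pos_x_3 = 5.5, pos_y_3 = 7.5, pos_z_3 = 3.5, radius_3 = 3.5, pos_x_4 = 7.5, pos_y_4 = 2, pos_z_4 = 10.5, radius_4 = 2, pos_x_5 = 3.5, pos_y_5 = 11, pos_z_5 = 4, radius_5 = 2.5, pos_x_6 = 5, pos_y_6 = 9, pos_z_6 = 8, pos_x_7 = 6, pos_y_7 = 2, pos_z_7 = 5, pos_x_8 = 3, pos_y_8 = 11, pos_z_8 = 4, width_8 = 3, height_8 = 4.5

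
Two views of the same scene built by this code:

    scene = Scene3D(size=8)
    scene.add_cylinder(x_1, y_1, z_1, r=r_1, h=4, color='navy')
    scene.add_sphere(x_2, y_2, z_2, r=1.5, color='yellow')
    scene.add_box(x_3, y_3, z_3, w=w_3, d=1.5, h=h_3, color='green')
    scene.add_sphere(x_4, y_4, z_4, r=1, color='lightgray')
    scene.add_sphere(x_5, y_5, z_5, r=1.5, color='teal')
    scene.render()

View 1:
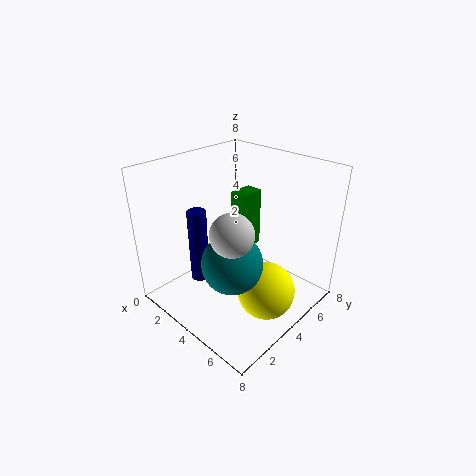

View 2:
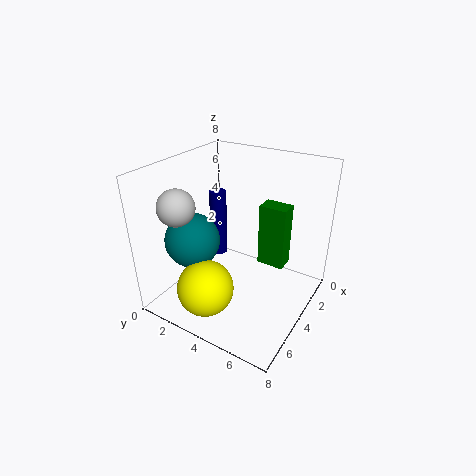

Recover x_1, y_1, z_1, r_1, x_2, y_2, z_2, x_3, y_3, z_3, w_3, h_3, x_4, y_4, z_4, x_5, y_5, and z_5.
x_1 = 3, y_1 = 2, z_1 = 2, r_1 = 0.5, x_2 = 6.5, y_2 = 3.5, z_2 = 2, x_3 = 2.5, y_3 = 5, z_3 = 2.5, w_3 = 1, h_3 = 3.5, x_4 = 6, y_4 = 1.5, z_4 = 6, x_5 = 5.5, y_5 = 2, z_5 = 4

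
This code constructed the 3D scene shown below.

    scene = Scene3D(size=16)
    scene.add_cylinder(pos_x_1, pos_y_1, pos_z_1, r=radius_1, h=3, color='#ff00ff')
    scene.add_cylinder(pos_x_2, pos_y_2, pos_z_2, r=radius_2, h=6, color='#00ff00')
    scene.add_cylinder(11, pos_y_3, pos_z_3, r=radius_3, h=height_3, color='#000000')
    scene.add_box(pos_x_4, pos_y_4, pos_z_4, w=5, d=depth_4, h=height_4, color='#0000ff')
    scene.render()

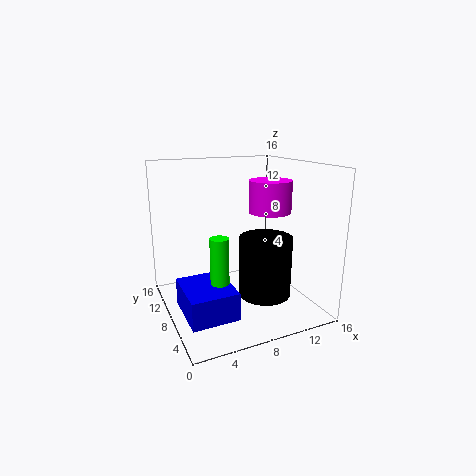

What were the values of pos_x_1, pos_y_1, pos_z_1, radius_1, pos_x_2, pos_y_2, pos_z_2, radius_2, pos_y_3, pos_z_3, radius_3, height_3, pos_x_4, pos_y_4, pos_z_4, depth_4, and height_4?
pos_x_1 = 9
pos_y_1 = 3
pos_z_1 = 12
radius_1 = 2
pos_x_2 = 5
pos_y_2 = 6
pos_z_2 = 3
radius_2 = 1
pos_y_3 = 7
pos_z_3 = 1
radius_3 = 3
height_3 = 7
pos_x_4 = 1
pos_y_4 = 3
pos_z_4 = 1
depth_4 = 6
height_4 = 3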